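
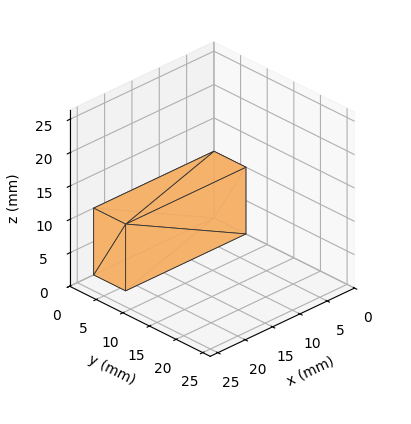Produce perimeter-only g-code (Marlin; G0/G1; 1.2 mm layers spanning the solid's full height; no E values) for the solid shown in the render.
Reading the render: the shape is a rectangular box, roughly 22 × 6 mm footprint and 10 mm tall (dimensions read to the nearest mm from the axis ticks). For the g-code, the solid's height is divided into equal slices at the stated Δz and each level perimeter traced with G1 moves after a G0 lift.

; perimeter-only toolpath
G21 ; units = mm
G90 ; absolute positioning
G28 ; home
; layer 1
G0 Z1.2
G0 X0.0 Y0.0
G1 X22.0 Y0.0
G1 X22.0 Y6.0
G1 X0.0 Y6.0
G1 X0.0 Y0.0
; layer 2
G0 Z2.5
G0 X0.0 Y0.0
G1 X22.0 Y0.0
G1 X22.0 Y6.0
G1 X0.0 Y6.0
G1 X0.0 Y0.0
; layer 3
G0 Z3.8
G0 X0.0 Y0.0
G1 X22.0 Y0.0
G1 X22.0 Y6.0
G1 X0.0 Y6.0
G1 X0.0 Y0.0
; layer 4
G0 Z5.0
G0 X0.0 Y0.0
G1 X22.0 Y0.0
G1 X22.0 Y6.0
G1 X0.0 Y6.0
G1 X0.0 Y0.0
; layer 5
G0 Z6.2
G0 X0.0 Y0.0
G1 X22.0 Y0.0
G1 X22.0 Y6.0
G1 X0.0 Y6.0
G1 X0.0 Y0.0
; layer 6
G0 Z7.5
G0 X0.0 Y0.0
G1 X22.0 Y0.0
G1 X22.0 Y6.0
G1 X0.0 Y6.0
G1 X0.0 Y0.0
; layer 7
G0 Z8.8
G0 X0.0 Y0.0
G1 X22.0 Y0.0
G1 X22.0 Y6.0
G1 X0.0 Y6.0
G1 X0.0 Y0.0
; layer 8
G0 Z10.0
G0 X0.0 Y0.0
G1 X22.0 Y0.0
G1 X22.0 Y6.0
G1 X0.0 Y6.0
G1 X0.0 Y0.0
M2 ; end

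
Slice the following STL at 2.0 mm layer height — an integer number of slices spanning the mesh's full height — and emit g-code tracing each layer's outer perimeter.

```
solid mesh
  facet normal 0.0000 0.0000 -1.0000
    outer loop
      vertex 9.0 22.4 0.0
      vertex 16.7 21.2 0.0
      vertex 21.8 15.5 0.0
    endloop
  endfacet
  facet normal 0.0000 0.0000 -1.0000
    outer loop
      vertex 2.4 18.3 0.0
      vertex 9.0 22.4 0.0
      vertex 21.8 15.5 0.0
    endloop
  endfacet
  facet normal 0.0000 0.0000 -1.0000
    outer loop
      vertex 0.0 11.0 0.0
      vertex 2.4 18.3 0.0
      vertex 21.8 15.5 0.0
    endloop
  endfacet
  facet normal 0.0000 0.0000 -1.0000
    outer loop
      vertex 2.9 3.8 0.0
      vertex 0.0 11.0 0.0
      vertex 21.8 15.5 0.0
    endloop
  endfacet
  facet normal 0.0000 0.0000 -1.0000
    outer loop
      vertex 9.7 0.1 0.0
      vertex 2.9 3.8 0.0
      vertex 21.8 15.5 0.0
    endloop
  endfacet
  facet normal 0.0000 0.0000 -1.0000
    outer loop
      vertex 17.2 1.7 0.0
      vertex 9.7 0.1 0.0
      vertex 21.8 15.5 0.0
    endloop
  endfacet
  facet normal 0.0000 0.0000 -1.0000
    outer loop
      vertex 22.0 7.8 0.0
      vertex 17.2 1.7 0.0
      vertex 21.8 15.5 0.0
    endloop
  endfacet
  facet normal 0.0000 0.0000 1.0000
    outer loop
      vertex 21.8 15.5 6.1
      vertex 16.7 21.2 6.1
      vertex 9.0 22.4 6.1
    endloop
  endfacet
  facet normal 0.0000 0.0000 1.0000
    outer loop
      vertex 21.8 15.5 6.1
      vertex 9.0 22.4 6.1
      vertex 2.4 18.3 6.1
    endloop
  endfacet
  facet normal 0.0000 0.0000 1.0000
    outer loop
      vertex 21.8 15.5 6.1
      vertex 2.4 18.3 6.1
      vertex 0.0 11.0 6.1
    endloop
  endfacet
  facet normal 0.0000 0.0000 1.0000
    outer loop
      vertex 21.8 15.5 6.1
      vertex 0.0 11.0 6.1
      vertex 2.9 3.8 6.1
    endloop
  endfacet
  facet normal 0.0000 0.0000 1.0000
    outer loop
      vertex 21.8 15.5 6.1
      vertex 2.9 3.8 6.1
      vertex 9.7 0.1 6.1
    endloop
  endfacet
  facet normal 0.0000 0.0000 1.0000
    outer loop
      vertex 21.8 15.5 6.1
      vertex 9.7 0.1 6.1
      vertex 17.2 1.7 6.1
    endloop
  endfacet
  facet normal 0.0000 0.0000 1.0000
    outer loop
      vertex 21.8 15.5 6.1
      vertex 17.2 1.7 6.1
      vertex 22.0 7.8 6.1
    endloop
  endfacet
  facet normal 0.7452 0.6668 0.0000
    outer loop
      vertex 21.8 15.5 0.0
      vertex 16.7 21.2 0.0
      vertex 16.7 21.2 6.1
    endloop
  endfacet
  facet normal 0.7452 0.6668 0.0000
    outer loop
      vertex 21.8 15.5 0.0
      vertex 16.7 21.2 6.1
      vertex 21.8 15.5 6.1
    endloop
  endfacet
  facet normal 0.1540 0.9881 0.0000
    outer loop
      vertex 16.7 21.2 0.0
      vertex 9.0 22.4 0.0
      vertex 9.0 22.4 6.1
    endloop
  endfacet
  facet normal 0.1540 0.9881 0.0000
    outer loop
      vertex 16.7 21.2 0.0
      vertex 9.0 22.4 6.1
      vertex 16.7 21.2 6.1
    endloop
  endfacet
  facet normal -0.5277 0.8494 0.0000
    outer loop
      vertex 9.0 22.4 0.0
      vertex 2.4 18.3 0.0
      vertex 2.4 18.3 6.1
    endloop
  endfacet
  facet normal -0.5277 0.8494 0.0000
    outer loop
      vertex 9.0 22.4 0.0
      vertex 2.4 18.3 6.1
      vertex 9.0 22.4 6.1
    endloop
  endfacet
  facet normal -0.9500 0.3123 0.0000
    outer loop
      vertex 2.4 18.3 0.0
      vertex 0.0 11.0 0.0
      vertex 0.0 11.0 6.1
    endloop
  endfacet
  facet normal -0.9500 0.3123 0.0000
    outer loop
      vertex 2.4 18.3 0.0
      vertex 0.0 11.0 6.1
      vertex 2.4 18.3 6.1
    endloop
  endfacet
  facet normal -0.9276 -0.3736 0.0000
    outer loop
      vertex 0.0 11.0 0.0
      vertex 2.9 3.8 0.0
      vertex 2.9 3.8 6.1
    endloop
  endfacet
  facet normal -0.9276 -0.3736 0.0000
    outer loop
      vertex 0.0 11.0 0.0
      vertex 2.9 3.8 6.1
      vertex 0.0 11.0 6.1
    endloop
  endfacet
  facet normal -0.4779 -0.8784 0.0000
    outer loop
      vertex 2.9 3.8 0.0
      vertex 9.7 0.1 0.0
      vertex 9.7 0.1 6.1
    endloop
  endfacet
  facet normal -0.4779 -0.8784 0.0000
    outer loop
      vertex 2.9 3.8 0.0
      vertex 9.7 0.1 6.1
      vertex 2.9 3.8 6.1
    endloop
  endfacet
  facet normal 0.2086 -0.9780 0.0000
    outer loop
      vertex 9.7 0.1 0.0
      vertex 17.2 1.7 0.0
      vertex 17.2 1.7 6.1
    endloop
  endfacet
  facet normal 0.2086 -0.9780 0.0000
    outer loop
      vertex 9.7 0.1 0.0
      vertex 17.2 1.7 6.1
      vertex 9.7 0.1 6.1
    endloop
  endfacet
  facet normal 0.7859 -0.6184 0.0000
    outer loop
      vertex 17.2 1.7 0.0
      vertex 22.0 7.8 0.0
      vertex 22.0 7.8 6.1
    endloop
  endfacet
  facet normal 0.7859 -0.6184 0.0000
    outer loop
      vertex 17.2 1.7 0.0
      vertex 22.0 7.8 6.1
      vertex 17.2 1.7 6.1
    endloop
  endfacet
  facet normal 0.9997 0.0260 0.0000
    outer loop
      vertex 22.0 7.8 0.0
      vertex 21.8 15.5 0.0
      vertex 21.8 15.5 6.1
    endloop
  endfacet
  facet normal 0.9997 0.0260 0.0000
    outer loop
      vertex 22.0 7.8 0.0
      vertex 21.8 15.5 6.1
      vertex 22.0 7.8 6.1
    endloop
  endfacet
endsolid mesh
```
; perimeter-only toolpath
G21 ; units = mm
G90 ; absolute positioning
G28 ; home
; layer 1
G0 Z2.0
G0 X21.8 Y15.5
G1 X16.7 Y21.2
G1 X9.0 Y22.4
G1 X2.4 Y18.3
G1 X0.0 Y11.0
G1 X2.9 Y3.8
G1 X9.7 Y0.1
G1 X17.2 Y1.7
G1 X22.0 Y7.8
G1 X21.8 Y15.5
; layer 2
G0 Z4.1
G0 X21.8 Y15.5
G1 X16.7 Y21.2
G1 X9.0 Y22.4
G1 X2.4 Y18.3
G1 X0.0 Y11.0
G1 X2.9 Y3.8
G1 X9.7 Y0.1
G1 X17.2 Y1.7
G1 X22.0 Y7.8
G1 X21.8 Y15.5
; layer 3
G0 Z6.1
G0 X21.8 Y15.5
G1 X16.7 Y21.2
G1 X9.0 Y22.4
G1 X2.4 Y18.3
G1 X0.0 Y11.0
G1 X2.9 Y3.8
G1 X9.7 Y0.1
G1 X17.2 Y1.7
G1 X22.0 Y7.8
G1 X21.8 Y15.5
M2 ; end

The solid is a regular 9-sided prism (a cylinder approximated with 9 flat sides), circumscribed radius ≈ 11.3 mm, height ≈ 6.1 mm. Slicing at Δz = 2.0 mm — 3 equal slices spanning the solid's height, so layer i sits at z = i·h/3 — gives 3 non-empty perimeters. Each is a 9-segment closed polygon; G0 lifts to the layer z and rapids to the start vertex, then G1 traces the edges.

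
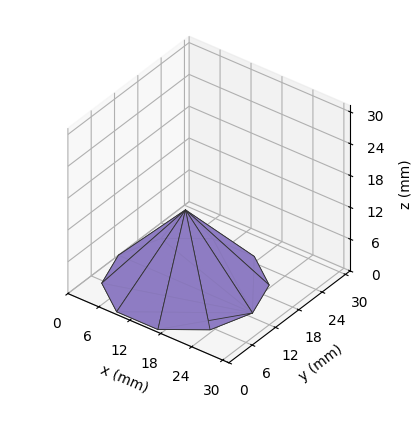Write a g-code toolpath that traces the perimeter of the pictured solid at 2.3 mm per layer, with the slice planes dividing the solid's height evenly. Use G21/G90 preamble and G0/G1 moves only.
Reading the render: the shape is a regular 10-sided pyramid, base circumscribed radius ≈ 13 mm, apex at z ≈ 14 mm (dimensions read to the nearest mm from the axis ticks). For the g-code, the solid's height is divided into equal slices at the stated Δz and each level perimeter traced with G1 moves after a G0 lift.

; perimeter-only toolpath
G21 ; units = mm
G90 ; absolute positioning
G28 ; home
; layer 1
G0 Z2.3
G0 X23.8 Y13.0
G1 X21.8 Y19.3
G1 X16.3 Y23.3
G1 X9.7 Y23.3
G1 X4.3 Y19.3
G1 X2.2 Y13.0
G1 X4.3 Y6.7
G1 X9.7 Y2.7
G1 X16.3 Y2.7
G1 X21.8 Y6.7
G1 X23.8 Y13.0
; layer 2
G0 Z4.7
G0 X21.7 Y13.0
G1 X20.0 Y18.1
G1 X15.7 Y21.3
G1 X10.3 Y21.3
G1 X6.0 Y18.1
G1 X4.3 Y13.0
G1 X6.0 Y7.9
G1 X10.3 Y4.7
G1 X15.7 Y4.7
G1 X20.0 Y7.9
G1 X21.7 Y13.0
; layer 3
G0 Z7.0
G0 X19.5 Y13.0
G1 X18.2 Y16.8
G1 X15.0 Y19.2
G1 X11.0 Y19.2
G1 X7.8 Y16.8
G1 X6.5 Y13.0
G1 X7.8 Y9.2
G1 X11.0 Y6.8
G1 X15.0 Y6.8
G1 X18.2 Y9.2
G1 X19.5 Y13.0
; layer 4
G0 Z9.3
G0 X17.3 Y13.0
G1 X16.5 Y15.5
G1 X14.3 Y17.1
G1 X11.7 Y17.1
G1 X9.5 Y15.5
G1 X8.7 Y13.0
G1 X9.5 Y10.5
G1 X11.7 Y8.9
G1 X14.3 Y8.9
G1 X16.5 Y10.5
G1 X17.3 Y13.0
; layer 5
G0 Z11.7
G0 X15.2 Y13.0
G1 X14.8 Y14.3
G1 X13.7 Y15.1
G1 X12.3 Y15.1
G1 X11.2 Y14.3
G1 X10.8 Y13.0
G1 X11.2 Y11.7
G1 X12.3 Y10.9
G1 X13.7 Y10.9
G1 X14.8 Y11.7
G1 X15.2 Y13.0
M2 ; end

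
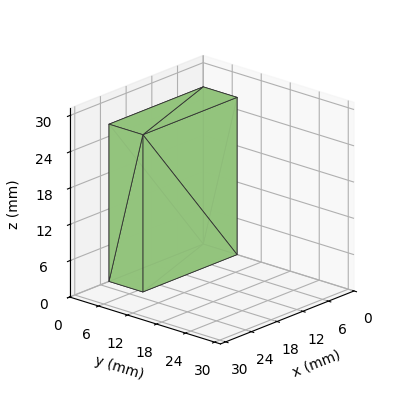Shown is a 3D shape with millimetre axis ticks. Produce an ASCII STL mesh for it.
Reading the render: the shape is a rectangular box, roughly 22 × 7 mm footprint and 26 mm tall (dimensions read to the nearest mm from the axis ticks). For the STL, each face is triangulated and given an outward normal.

solid part
  facet normal 0.0000 0.0000 -1.0000
    outer loop
      vertex 22.000 7.000 0.000
      vertex 22.000 0.000 0.000
      vertex 0.000 0.000 0.000
    endloop
  endfacet
  facet normal 0.0000 0.0000 -1.0000
    outer loop
      vertex 0.000 7.000 0.000
      vertex 22.000 7.000 0.000
      vertex 0.000 0.000 0.000
    endloop
  endfacet
  facet normal 0.0000 0.0000 1.0000
    outer loop
      vertex 0.000 0.000 26.000
      vertex 22.000 0.000 26.000
      vertex 22.000 7.000 26.000
    endloop
  endfacet
  facet normal 0.0000 0.0000 1.0000
    outer loop
      vertex 0.000 0.000 26.000
      vertex 22.000 7.000 26.000
      vertex 0.000 7.000 26.000
    endloop
  endfacet
  facet normal 0.0000 -1.0000 0.0000
    outer loop
      vertex 0.000 0.000 0.000
      vertex 22.000 0.000 0.000
      vertex 22.000 0.000 26.000
    endloop
  endfacet
  facet normal 0.0000 -1.0000 0.0000
    outer loop
      vertex 0.000 0.000 0.000
      vertex 22.000 0.000 26.000
      vertex 0.000 0.000 26.000
    endloop
  endfacet
  facet normal 0.0000 1.0000 0.0000
    outer loop
      vertex 22.000 7.000 26.000
      vertex 22.000 7.000 0.000
      vertex 0.000 7.000 0.000
    endloop
  endfacet
  facet normal 0.0000 1.0000 0.0000
    outer loop
      vertex 0.000 7.000 26.000
      vertex 22.000 7.000 26.000
      vertex 0.000 7.000 0.000
    endloop
  endfacet
  facet normal -1.0000 0.0000 0.0000
    outer loop
      vertex 0.000 7.000 26.000
      vertex 0.000 7.000 0.000
      vertex 0.000 0.000 0.000
    endloop
  endfacet
  facet normal -1.0000 0.0000 0.0000
    outer loop
      vertex 0.000 0.000 26.000
      vertex 0.000 7.000 26.000
      vertex 0.000 0.000 0.000
    endloop
  endfacet
  facet normal 1.0000 0.0000 0.0000
    outer loop
      vertex 22.000 0.000 0.000
      vertex 22.000 7.000 0.000
      vertex 22.000 7.000 26.000
    endloop
  endfacet
  facet normal 1.0000 0.0000 0.0000
    outer loop
      vertex 22.000 0.000 0.000
      vertex 22.000 7.000 26.000
      vertex 22.000 0.000 26.000
    endloop
  endfacet
endsolid part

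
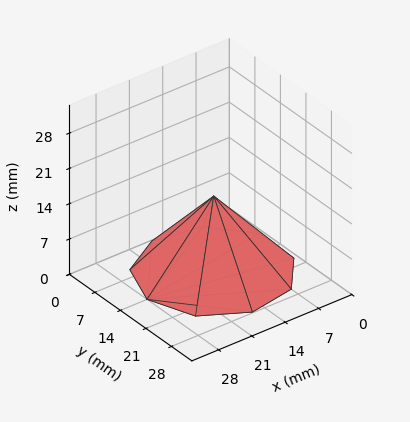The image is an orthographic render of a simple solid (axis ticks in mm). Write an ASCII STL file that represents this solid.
Reading the render: the shape is a regular 9-sided pyramid, base circumscribed radius ≈ 14 mm, apex at z ≈ 15 mm (dimensions read to the nearest mm from the axis ticks). For the STL, each face is triangulated and given an outward normal.

solid part
  facet normal 0.0000 0.0000 -1.0000
    outer loop
      vertex 16.431 27.787 0.000
      vertex 24.725 22.999 0.000
      vertex 28.000 14.000 0.000
    endloop
  endfacet
  facet normal 0.0000 0.0000 -1.0000
    outer loop
      vertex 7.000 26.124 0.000
      vertex 16.431 27.787 0.000
      vertex 28.000 14.000 0.000
    endloop
  endfacet
  facet normal 0.0000 0.0000 -1.0000
    outer loop
      vertex 0.844 18.788 0.000
      vertex 7.000 26.124 0.000
      vertex 28.000 14.000 0.000
    endloop
  endfacet
  facet normal 0.0000 0.0000 -1.0000
    outer loop
      vertex 0.844 9.212 0.000
      vertex 0.844 18.788 0.000
      vertex 28.000 14.000 0.000
    endloop
  endfacet
  facet normal 0.0000 0.0000 -1.0000
    outer loop
      vertex 7.000 1.876 0.000
      vertex 0.844 9.212 0.000
      vertex 28.000 14.000 0.000
    endloop
  endfacet
  facet normal 0.0000 0.0000 -1.0000
    outer loop
      vertex 16.431 0.213 0.000
      vertex 7.000 1.876 0.000
      vertex 28.000 14.000 0.000
    endloop
  endfacet
  facet normal 0.0000 0.0000 -1.0000
    outer loop
      vertex 24.725 5.001 0.000
      vertex 16.431 0.213 0.000
      vertex 28.000 14.000 0.000
    endloop
  endfacet
  facet normal 0.7065 0.2571 0.6594
    outer loop
      vertex 28.000 14.000 0.000
      vertex 24.725 22.999 0.000
      vertex 14.000 14.000 15.000
    endloop
  endfacet
  facet normal 0.3759 0.6511 0.6594
    outer loop
      vertex 24.725 22.999 0.000
      vertex 16.431 27.787 0.000
      vertex 14.000 14.000 15.000
    endloop
  endfacet
  facet normal -0.1306 0.7404 0.6594
    outer loop
      vertex 16.431 27.787 0.000
      vertex 7.000 26.124 0.000
      vertex 14.000 14.000 15.000
    endloop
  endfacet
  facet normal -0.5759 0.4833 0.6594
    outer loop
      vertex 7.000 26.124 0.000
      vertex 0.844 18.788 0.000
      vertex 14.000 14.000 15.000
    endloop
  endfacet
  facet normal -0.7518 0.0000 0.6594
    outer loop
      vertex 0.844 18.788 0.000
      vertex 0.844 9.212 0.000
      vertex 14.000 14.000 15.000
    endloop
  endfacet
  facet normal -0.5759 -0.4833 0.6594
    outer loop
      vertex 0.844 9.212 0.000
      vertex 7.000 1.876 0.000
      vertex 14.000 14.000 15.000
    endloop
  endfacet
  facet normal -0.1306 -0.7404 0.6594
    outer loop
      vertex 7.000 1.876 0.000
      vertex 16.431 0.213 0.000
      vertex 14.000 14.000 15.000
    endloop
  endfacet
  facet normal 0.3759 -0.6511 0.6594
    outer loop
      vertex 16.431 0.213 0.000
      vertex 24.725 5.001 0.000
      vertex 14.000 14.000 15.000
    endloop
  endfacet
  facet normal 0.7065 -0.2571 0.6594
    outer loop
      vertex 24.725 5.001 0.000
      vertex 28.000 14.000 0.000
      vertex 14.000 14.000 15.000
    endloop
  endfacet
endsolid part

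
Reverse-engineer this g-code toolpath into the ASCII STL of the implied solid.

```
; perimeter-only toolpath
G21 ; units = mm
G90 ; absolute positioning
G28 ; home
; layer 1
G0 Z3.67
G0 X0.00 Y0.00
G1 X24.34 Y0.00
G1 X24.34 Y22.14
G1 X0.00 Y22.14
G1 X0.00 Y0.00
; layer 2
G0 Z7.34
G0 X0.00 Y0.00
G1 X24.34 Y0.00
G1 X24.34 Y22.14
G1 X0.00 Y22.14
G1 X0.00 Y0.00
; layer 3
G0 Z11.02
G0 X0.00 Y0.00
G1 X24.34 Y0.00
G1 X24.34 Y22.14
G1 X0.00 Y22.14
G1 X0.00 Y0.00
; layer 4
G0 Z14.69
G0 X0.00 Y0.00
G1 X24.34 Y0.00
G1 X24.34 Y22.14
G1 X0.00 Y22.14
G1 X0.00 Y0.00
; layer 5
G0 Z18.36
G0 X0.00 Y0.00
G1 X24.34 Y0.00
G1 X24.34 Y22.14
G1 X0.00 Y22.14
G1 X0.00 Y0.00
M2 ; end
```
solid part
  facet normal 0.0000 0.0000 -1.0000
    outer loop
      vertex 24.34 22.14 0.00
      vertex 24.34 0.00 0.00
      vertex 0.00 0.00 0.00
    endloop
  endfacet
  facet normal 0.0000 0.0000 -1.0000
    outer loop
      vertex 0.00 22.14 0.00
      vertex 24.34 22.14 0.00
      vertex 0.00 0.00 0.00
    endloop
  endfacet
  facet normal 0.0000 0.0000 1.0000
    outer loop
      vertex 0.00 0.00 18.36
      vertex 24.34 0.00 18.36
      vertex 24.34 22.14 18.36
    endloop
  endfacet
  facet normal 0.0000 0.0000 1.0000
    outer loop
      vertex 0.00 0.00 18.36
      vertex 24.34 22.14 18.36
      vertex 0.00 22.14 18.36
    endloop
  endfacet
  facet normal 0.0000 -1.0000 0.0000
    outer loop
      vertex 0.00 0.00 0.00
      vertex 24.34 0.00 0.00
      vertex 24.34 0.00 18.36
    endloop
  endfacet
  facet normal 0.0000 -1.0000 0.0000
    outer loop
      vertex 0.00 0.00 0.00
      vertex 24.34 0.00 18.36
      vertex 0.00 0.00 18.36
    endloop
  endfacet
  facet normal 0.0000 1.0000 0.0000
    outer loop
      vertex 24.34 22.14 18.36
      vertex 24.34 22.14 0.00
      vertex 0.00 22.14 0.00
    endloop
  endfacet
  facet normal 0.0000 1.0000 0.0000
    outer loop
      vertex 0.00 22.14 18.36
      vertex 24.34 22.14 18.36
      vertex 0.00 22.14 0.00
    endloop
  endfacet
  facet normal -1.0000 0.0000 0.0000
    outer loop
      vertex 0.00 22.14 18.36
      vertex 0.00 22.14 0.00
      vertex 0.00 0.00 0.00
    endloop
  endfacet
  facet normal -1.0000 0.0000 0.0000
    outer loop
      vertex 0.00 0.00 18.36
      vertex 0.00 22.14 18.36
      vertex 0.00 0.00 0.00
    endloop
  endfacet
  facet normal 1.0000 0.0000 0.0000
    outer loop
      vertex 24.34 0.00 0.00
      vertex 24.34 22.14 0.00
      vertex 24.34 22.14 18.36
    endloop
  endfacet
  facet normal 1.0000 0.0000 0.0000
    outer loop
      vertex 24.34 0.00 0.00
      vertex 24.34 22.14 18.36
      vertex 24.34 0.00 18.36
    endloop
  endfacet
endsolid part

The G0 Z moves step by Δz≈3.67 mm. Every layer's G1 loop is the same polygon, so the solid is a straight extrusion of it from z=0 to z≈18.4. Closing with flat bottom and top caps and triangulating gives 12 facets — a rectangular box, roughly 24.3 × 22.1 mm footprint and 18.4 mm tall.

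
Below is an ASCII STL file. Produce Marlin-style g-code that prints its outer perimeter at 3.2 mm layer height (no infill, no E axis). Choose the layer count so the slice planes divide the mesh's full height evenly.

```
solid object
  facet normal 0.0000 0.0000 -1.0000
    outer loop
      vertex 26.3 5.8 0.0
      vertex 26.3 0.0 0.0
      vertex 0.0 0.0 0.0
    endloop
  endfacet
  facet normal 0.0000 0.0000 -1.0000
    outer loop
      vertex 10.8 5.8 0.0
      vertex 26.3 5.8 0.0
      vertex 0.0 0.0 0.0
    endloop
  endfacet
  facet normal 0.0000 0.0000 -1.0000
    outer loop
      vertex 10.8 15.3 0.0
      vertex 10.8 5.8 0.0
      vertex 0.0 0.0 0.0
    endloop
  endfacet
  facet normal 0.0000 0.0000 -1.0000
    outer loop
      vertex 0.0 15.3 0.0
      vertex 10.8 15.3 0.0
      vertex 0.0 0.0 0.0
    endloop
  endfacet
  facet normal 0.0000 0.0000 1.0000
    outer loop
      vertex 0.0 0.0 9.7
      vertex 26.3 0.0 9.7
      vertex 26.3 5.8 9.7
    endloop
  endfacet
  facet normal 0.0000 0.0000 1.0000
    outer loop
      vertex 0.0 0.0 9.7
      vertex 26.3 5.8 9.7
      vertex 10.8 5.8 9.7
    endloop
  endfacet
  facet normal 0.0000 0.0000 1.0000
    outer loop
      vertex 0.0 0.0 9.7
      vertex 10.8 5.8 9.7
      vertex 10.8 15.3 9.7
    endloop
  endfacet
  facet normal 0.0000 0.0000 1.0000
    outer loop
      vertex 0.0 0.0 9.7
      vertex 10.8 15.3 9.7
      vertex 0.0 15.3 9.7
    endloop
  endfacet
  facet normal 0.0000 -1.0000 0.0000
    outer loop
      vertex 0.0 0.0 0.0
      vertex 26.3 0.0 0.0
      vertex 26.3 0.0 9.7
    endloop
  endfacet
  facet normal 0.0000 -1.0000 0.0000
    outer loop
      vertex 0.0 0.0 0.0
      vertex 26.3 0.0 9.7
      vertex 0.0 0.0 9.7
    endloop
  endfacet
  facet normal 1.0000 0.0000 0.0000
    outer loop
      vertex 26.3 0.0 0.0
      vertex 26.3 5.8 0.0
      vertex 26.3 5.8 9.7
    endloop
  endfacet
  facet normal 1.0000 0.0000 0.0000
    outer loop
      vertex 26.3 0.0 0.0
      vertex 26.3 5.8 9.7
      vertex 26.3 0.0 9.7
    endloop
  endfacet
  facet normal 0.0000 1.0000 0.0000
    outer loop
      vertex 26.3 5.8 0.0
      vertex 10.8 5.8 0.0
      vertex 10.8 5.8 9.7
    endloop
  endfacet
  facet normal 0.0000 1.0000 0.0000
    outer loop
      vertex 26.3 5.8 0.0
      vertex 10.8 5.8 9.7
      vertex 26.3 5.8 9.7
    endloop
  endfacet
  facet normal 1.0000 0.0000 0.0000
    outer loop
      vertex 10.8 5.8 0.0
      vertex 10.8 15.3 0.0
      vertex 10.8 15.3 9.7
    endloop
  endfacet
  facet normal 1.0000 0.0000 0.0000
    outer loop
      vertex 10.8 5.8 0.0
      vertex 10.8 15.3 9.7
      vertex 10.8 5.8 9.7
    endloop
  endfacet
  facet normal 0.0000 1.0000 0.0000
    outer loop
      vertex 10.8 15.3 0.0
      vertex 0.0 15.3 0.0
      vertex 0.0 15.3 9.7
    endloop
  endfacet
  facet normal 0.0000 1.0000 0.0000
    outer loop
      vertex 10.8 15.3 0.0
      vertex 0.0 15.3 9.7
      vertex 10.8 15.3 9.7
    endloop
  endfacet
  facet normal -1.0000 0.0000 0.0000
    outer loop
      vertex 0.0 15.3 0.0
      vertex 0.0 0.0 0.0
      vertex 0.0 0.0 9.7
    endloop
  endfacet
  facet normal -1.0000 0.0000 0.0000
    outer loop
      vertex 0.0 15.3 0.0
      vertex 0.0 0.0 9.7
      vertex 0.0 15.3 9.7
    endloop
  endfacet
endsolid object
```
; perimeter-only toolpath
G21 ; units = mm
G90 ; absolute positioning
G28 ; home
; layer 1
G0 Z3.2
G0 X0.0 Y0.0
G1 X26.3 Y0.0
G1 X26.3 Y5.8
G1 X10.8 Y5.8
G1 X10.8 Y15.3
G1 X0.0 Y15.3
G1 X0.0 Y0.0
; layer 2
G0 Z6.5
G0 X0.0 Y0.0
G1 X26.3 Y0.0
G1 X26.3 Y5.8
G1 X10.8 Y5.8
G1 X10.8 Y15.3
G1 X0.0 Y15.3
G1 X0.0 Y0.0
; layer 3
G0 Z9.7
G0 X0.0 Y0.0
G1 X26.3 Y0.0
G1 X26.3 Y5.8
G1 X10.8 Y5.8
G1 X10.8 Y15.3
G1 X0.0 Y15.3
G1 X0.0 Y0.0
M2 ; end

The solid is an L-shaped prism: outer 26.3 × 15.3 mm, arm thicknesses ≈ 5.8 mm (horizontal) and 10.8 mm (vertical), extruded 9.7 mm in z. Slicing at Δz = 3.2 mm — 3 equal slices spanning the solid's height, so layer i sits at z = i·h/3 — gives 3 non-empty perimeters. Each is a 6-segment closed polygon; G0 lifts to the layer z and rapids to the start vertex, then G1 traces the edges.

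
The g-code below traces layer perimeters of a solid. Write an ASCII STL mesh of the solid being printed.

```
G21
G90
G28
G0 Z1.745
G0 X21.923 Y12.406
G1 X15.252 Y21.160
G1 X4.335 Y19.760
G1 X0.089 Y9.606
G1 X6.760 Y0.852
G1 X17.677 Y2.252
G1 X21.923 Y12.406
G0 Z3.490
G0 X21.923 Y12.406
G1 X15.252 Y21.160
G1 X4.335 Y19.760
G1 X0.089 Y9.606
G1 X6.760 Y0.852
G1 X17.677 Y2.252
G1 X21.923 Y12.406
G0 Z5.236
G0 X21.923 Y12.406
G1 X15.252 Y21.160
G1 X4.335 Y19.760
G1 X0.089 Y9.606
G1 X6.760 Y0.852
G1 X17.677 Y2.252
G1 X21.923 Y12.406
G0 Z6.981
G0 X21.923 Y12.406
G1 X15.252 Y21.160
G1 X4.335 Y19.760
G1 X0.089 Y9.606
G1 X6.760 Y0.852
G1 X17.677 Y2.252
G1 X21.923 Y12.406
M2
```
solid part
  facet normal 0.0000 0.0000 -1.0000
    outer loop
      vertex 4.335 19.760 0.000
      vertex 15.252 21.160 0.000
      vertex 21.923 12.406 0.000
    endloop
  endfacet
  facet normal 0.0000 0.0000 -1.0000
    outer loop
      vertex 0.089 9.606 0.000
      vertex 4.335 19.760 0.000
      vertex 21.923 12.406 0.000
    endloop
  endfacet
  facet normal 0.0000 0.0000 -1.0000
    outer loop
      vertex 6.760 0.852 0.000
      vertex 0.089 9.606 0.000
      vertex 21.923 12.406 0.000
    endloop
  endfacet
  facet normal 0.0000 0.0000 -1.0000
    outer loop
      vertex 17.677 2.252 0.000
      vertex 6.760 0.852 0.000
      vertex 21.923 12.406 0.000
    endloop
  endfacet
  facet normal 0.0000 0.0000 1.0000
    outer loop
      vertex 21.923 12.406 6.981
      vertex 15.252 21.160 6.981
      vertex 4.335 19.760 6.981
    endloop
  endfacet
  facet normal 0.0000 0.0000 1.0000
    outer loop
      vertex 21.923 12.406 6.981
      vertex 4.335 19.760 6.981
      vertex 0.089 9.606 6.981
    endloop
  endfacet
  facet normal 0.0000 0.0000 1.0000
    outer loop
      vertex 21.923 12.406 6.981
      vertex 0.089 9.606 6.981
      vertex 6.760 0.852 6.981
    endloop
  endfacet
  facet normal 0.0000 0.0000 1.0000
    outer loop
      vertex 21.923 12.406 6.981
      vertex 6.760 0.852 6.981
      vertex 17.677 2.252 6.981
    endloop
  endfacet
  facet normal 0.7954 0.6061 0.0000
    outer loop
      vertex 21.923 12.406 0.000
      vertex 15.252 21.160 0.000
      vertex 15.252 21.160 6.981
    endloop
  endfacet
  facet normal 0.7954 0.6061 0.0000
    outer loop
      vertex 21.923 12.406 0.000
      vertex 15.252 21.160 6.981
      vertex 21.923 12.406 6.981
    endloop
  endfacet
  facet normal -0.1272 0.9919 0.0000
    outer loop
      vertex 15.252 21.160 0.000
      vertex 4.335 19.760 0.000
      vertex 4.335 19.760 6.981
    endloop
  endfacet
  facet normal -0.1272 0.9919 0.0000
    outer loop
      vertex 15.252 21.160 0.000
      vertex 4.335 19.760 6.981
      vertex 15.252 21.160 6.981
    endloop
  endfacet
  facet normal -0.9226 0.3858 0.0000
    outer loop
      vertex 4.335 19.760 0.000
      vertex 0.089 9.606 0.000
      vertex 0.089 9.606 6.981
    endloop
  endfacet
  facet normal -0.9226 0.3858 0.0000
    outer loop
      vertex 4.335 19.760 0.000
      vertex 0.089 9.606 6.981
      vertex 4.335 19.760 6.981
    endloop
  endfacet
  facet normal -0.7954 -0.6061 0.0000
    outer loop
      vertex 0.089 9.606 0.000
      vertex 6.760 0.852 0.000
      vertex 6.760 0.852 6.981
    endloop
  endfacet
  facet normal -0.7954 -0.6061 0.0000
    outer loop
      vertex 0.089 9.606 0.000
      vertex 6.760 0.852 6.981
      vertex 0.089 9.606 6.981
    endloop
  endfacet
  facet normal 0.1272 -0.9919 0.0000
    outer loop
      vertex 6.760 0.852 0.000
      vertex 17.677 2.252 0.000
      vertex 17.677 2.252 6.981
    endloop
  endfacet
  facet normal 0.1272 -0.9919 0.0000
    outer loop
      vertex 6.760 0.852 0.000
      vertex 17.677 2.252 6.981
      vertex 6.760 0.852 6.981
    endloop
  endfacet
  facet normal 0.9226 -0.3858 0.0000
    outer loop
      vertex 17.677 2.252 0.000
      vertex 21.923 12.406 0.000
      vertex 21.923 12.406 6.981
    endloop
  endfacet
  facet normal 0.9226 -0.3858 0.0000
    outer loop
      vertex 17.677 2.252 0.000
      vertex 21.923 12.406 6.981
      vertex 17.677 2.252 6.981
    endloop
  endfacet
endsolid part

The G0 Z moves step by Δz≈1.745 mm. Every layer's G1 loop is the same polygon, so the solid is a straight extrusion of it from z=0 to z≈6.98. Closing with flat bottom and top caps and triangulating gives 20 facets — a regular 6-sided prism (a cylinder approximated with 6 flat sides), circumscribed radius ≈ 11 mm, height ≈ 6.98 mm.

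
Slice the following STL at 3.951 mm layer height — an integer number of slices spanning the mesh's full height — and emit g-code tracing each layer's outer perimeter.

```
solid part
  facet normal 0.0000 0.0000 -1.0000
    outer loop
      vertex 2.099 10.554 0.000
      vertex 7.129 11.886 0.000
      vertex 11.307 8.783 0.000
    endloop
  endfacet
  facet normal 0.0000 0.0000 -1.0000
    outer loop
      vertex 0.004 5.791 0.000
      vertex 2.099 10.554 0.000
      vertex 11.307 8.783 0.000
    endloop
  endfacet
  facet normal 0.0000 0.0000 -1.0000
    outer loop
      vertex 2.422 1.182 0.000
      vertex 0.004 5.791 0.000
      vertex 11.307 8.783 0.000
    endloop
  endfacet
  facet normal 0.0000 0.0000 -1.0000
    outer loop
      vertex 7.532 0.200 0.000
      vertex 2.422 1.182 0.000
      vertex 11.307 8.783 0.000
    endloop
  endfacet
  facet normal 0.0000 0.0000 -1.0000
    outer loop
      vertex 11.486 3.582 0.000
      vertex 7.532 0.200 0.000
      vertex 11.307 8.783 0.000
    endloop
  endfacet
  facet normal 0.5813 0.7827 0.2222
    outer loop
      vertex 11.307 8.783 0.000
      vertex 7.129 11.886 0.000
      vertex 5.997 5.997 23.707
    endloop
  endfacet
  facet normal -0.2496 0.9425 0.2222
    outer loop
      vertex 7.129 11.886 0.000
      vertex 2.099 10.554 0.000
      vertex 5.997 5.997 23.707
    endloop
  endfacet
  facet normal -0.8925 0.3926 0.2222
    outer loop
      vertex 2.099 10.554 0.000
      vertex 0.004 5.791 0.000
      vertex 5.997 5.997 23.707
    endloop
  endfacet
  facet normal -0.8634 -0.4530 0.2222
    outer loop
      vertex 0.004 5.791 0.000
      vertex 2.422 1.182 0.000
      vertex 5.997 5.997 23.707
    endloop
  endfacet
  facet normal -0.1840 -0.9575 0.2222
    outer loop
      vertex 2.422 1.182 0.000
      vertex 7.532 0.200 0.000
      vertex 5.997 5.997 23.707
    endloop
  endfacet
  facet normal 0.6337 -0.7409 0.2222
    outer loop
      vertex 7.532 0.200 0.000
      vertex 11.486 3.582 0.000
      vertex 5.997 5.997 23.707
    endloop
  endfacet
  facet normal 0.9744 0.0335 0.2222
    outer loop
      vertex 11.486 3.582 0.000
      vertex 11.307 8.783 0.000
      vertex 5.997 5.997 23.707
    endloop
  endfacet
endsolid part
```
; perimeter-only toolpath
G21 ; units = mm
G90 ; absolute positioning
G28 ; home
; layer 1
G0 Z3.951
G0 X10.422 Y8.319
G1 X6.940 Y10.905
G1 X2.749 Y9.795
G1 X1.003 Y5.825
G1 X3.018 Y1.985
G1 X7.276 Y1.166
G1 X10.571 Y3.984
G1 X10.422 Y8.319
; layer 2
G0 Z7.902
G0 X9.537 Y7.854
G1 X6.752 Y9.923
G1 X3.398 Y9.035
G1 X2.002 Y5.860
G1 X3.614 Y2.787
G1 X7.020 Y2.132
G1 X9.656 Y4.387
G1 X9.537 Y7.854
; layer 3
G0 Z11.854
G0 X8.652 Y7.390
G1 X6.563 Y8.941
G1 X4.048 Y8.276
G1 X3.000 Y5.894
G1 X4.210 Y3.590
G1 X6.764 Y3.099
G1 X8.742 Y4.790
G1 X8.652 Y7.390
; layer 4
G0 Z15.805
G0 X7.767 Y6.926
G1 X6.374 Y7.960
G1 X4.698 Y7.516
G1 X3.999 Y5.928
G1 X4.805 Y4.392
G1 X6.509 Y4.065
G1 X7.827 Y5.192
G1 X7.767 Y6.926
; layer 5
G0 Z19.756
G0 X6.882 Y6.461
G1 X6.186 Y6.979
G1 X5.347 Y6.756
G1 X4.998 Y5.963
G1 X5.401 Y5.195
G1 X6.253 Y5.031
G1 X6.912 Y5.595
G1 X6.882 Y6.461
M2 ; end

The solid is a regular 7-sided pyramid, base circumscribed radius ≈ 6 mm, apex at z ≈ 23.7 mm. Slicing at Δz = 3.951 mm — 6 equal slices spanning the solid's height, so layer i sits at z = i·h/6 — gives 5 non-empty perimeters. Each is a 7-segment closed polygon; G0 lifts to the layer z and rapids to the start vertex, then G1 traces the edges. The cross-section shrinks linearly with z (the slice at the apex is degenerate and omitted).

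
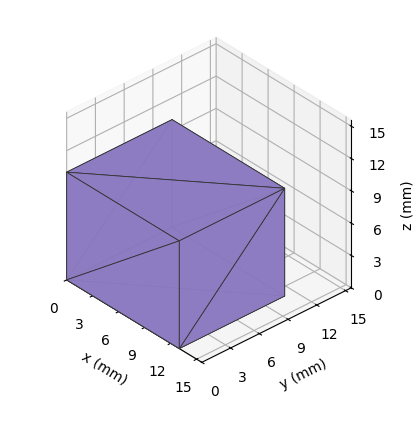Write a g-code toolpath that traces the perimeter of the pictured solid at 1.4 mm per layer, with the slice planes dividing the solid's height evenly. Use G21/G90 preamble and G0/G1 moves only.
Reading the render: the shape is a rectangular box, roughly 13 × 11 mm footprint and 10 mm tall (dimensions read to the nearest mm from the axis ticks). For the g-code, the solid's height is divided into equal slices at the stated Δz and each level perimeter traced with G1 moves after a G0 lift.

; perimeter-only toolpath
G21 ; units = mm
G90 ; absolute positioning
G28 ; home
; layer 1
G0 Z1.4
G0 X0.0 Y0.0
G1 X13.0 Y0.0
G1 X13.0 Y11.0
G1 X0.0 Y11.0
G1 X0.0 Y0.0
; layer 2
G0 Z2.9
G0 X0.0 Y0.0
G1 X13.0 Y0.0
G1 X13.0 Y11.0
G1 X0.0 Y11.0
G1 X0.0 Y0.0
; layer 3
G0 Z4.3
G0 X0.0 Y0.0
G1 X13.0 Y0.0
G1 X13.0 Y11.0
G1 X0.0 Y11.0
G1 X0.0 Y0.0
; layer 4
G0 Z5.7
G0 X0.0 Y0.0
G1 X13.0 Y0.0
G1 X13.0 Y11.0
G1 X0.0 Y11.0
G1 X0.0 Y0.0
; layer 5
G0 Z7.1
G0 X0.0 Y0.0
G1 X13.0 Y0.0
G1 X13.0 Y11.0
G1 X0.0 Y11.0
G1 X0.0 Y0.0
; layer 6
G0 Z8.6
G0 X0.0 Y0.0
G1 X13.0 Y0.0
G1 X13.0 Y11.0
G1 X0.0 Y11.0
G1 X0.0 Y0.0
; layer 7
G0 Z10.0
G0 X0.0 Y0.0
G1 X13.0 Y0.0
G1 X13.0 Y11.0
G1 X0.0 Y11.0
G1 X0.0 Y0.0
M2 ; end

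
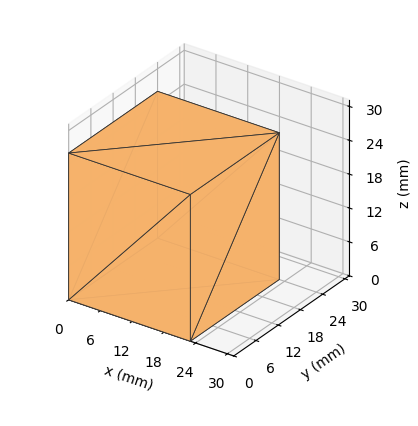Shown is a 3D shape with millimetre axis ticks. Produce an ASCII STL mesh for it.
Reading the render: the shape is a rectangular box, roughly 23 × 24 mm footprint and 26 mm tall (dimensions read to the nearest mm from the axis ticks). For the STL, each face is triangulated and given an outward normal.

solid part
  facet normal 0.0000 0.0000 -1.0000
    outer loop
      vertex 23.000 24.000 0.000
      vertex 23.000 0.000 0.000
      vertex 0.000 0.000 0.000
    endloop
  endfacet
  facet normal 0.0000 0.0000 -1.0000
    outer loop
      vertex 0.000 24.000 0.000
      vertex 23.000 24.000 0.000
      vertex 0.000 0.000 0.000
    endloop
  endfacet
  facet normal 0.0000 0.0000 1.0000
    outer loop
      vertex 0.000 0.000 26.000
      vertex 23.000 0.000 26.000
      vertex 23.000 24.000 26.000
    endloop
  endfacet
  facet normal 0.0000 0.0000 1.0000
    outer loop
      vertex 0.000 0.000 26.000
      vertex 23.000 24.000 26.000
      vertex 0.000 24.000 26.000
    endloop
  endfacet
  facet normal 0.0000 -1.0000 0.0000
    outer loop
      vertex 0.000 0.000 0.000
      vertex 23.000 0.000 0.000
      vertex 23.000 0.000 26.000
    endloop
  endfacet
  facet normal 0.0000 -1.0000 0.0000
    outer loop
      vertex 0.000 0.000 0.000
      vertex 23.000 0.000 26.000
      vertex 0.000 0.000 26.000
    endloop
  endfacet
  facet normal 0.0000 1.0000 0.0000
    outer loop
      vertex 23.000 24.000 26.000
      vertex 23.000 24.000 0.000
      vertex 0.000 24.000 0.000
    endloop
  endfacet
  facet normal 0.0000 1.0000 0.0000
    outer loop
      vertex 0.000 24.000 26.000
      vertex 23.000 24.000 26.000
      vertex 0.000 24.000 0.000
    endloop
  endfacet
  facet normal -1.0000 0.0000 0.0000
    outer loop
      vertex 0.000 24.000 26.000
      vertex 0.000 24.000 0.000
      vertex 0.000 0.000 0.000
    endloop
  endfacet
  facet normal -1.0000 0.0000 0.0000
    outer loop
      vertex 0.000 0.000 26.000
      vertex 0.000 24.000 26.000
      vertex 0.000 0.000 0.000
    endloop
  endfacet
  facet normal 1.0000 0.0000 0.0000
    outer loop
      vertex 23.000 0.000 0.000
      vertex 23.000 24.000 0.000
      vertex 23.000 24.000 26.000
    endloop
  endfacet
  facet normal 1.0000 0.0000 0.0000
    outer loop
      vertex 23.000 0.000 0.000
      vertex 23.000 24.000 26.000
      vertex 23.000 0.000 26.000
    endloop
  endfacet
endsolid part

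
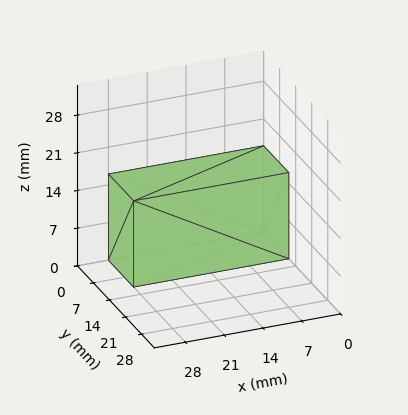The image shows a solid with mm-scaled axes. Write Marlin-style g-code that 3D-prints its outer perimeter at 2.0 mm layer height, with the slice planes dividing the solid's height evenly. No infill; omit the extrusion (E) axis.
Reading the render: the shape is a rectangular box, roughly 28 × 11 mm footprint and 16 mm tall (dimensions read to the nearest mm from the axis ticks). For the g-code, the solid's height is divided into equal slices at the stated Δz and each level perimeter traced with G1 moves after a G0 lift.

; perimeter-only toolpath
G21 ; units = mm
G90 ; absolute positioning
G28 ; home
; layer 1
G0 Z2.0
G0 X0.0 Y0.0
G1 X28.0 Y0.0
G1 X28.0 Y11.0
G1 X0.0 Y11.0
G1 X0.0 Y0.0
; layer 2
G0 Z4.0
G0 X0.0 Y0.0
G1 X28.0 Y0.0
G1 X28.0 Y11.0
G1 X0.0 Y11.0
G1 X0.0 Y0.0
; layer 3
G0 Z6.0
G0 X0.0 Y0.0
G1 X28.0 Y0.0
G1 X28.0 Y11.0
G1 X0.0 Y11.0
G1 X0.0 Y0.0
; layer 4
G0 Z8.0
G0 X0.0 Y0.0
G1 X28.0 Y0.0
G1 X28.0 Y11.0
G1 X0.0 Y11.0
G1 X0.0 Y0.0
; layer 5
G0 Z10.0
G0 X0.0 Y0.0
G1 X28.0 Y0.0
G1 X28.0 Y11.0
G1 X0.0 Y11.0
G1 X0.0 Y0.0
; layer 6
G0 Z12.0
G0 X0.0 Y0.0
G1 X28.0 Y0.0
G1 X28.0 Y11.0
G1 X0.0 Y11.0
G1 X0.0 Y0.0
; layer 7
G0 Z14.0
G0 X0.0 Y0.0
G1 X28.0 Y0.0
G1 X28.0 Y11.0
G1 X0.0 Y11.0
G1 X0.0 Y0.0
; layer 8
G0 Z16.0
G0 X0.0 Y0.0
G1 X28.0 Y0.0
G1 X28.0 Y11.0
G1 X0.0 Y11.0
G1 X0.0 Y0.0
M2 ; end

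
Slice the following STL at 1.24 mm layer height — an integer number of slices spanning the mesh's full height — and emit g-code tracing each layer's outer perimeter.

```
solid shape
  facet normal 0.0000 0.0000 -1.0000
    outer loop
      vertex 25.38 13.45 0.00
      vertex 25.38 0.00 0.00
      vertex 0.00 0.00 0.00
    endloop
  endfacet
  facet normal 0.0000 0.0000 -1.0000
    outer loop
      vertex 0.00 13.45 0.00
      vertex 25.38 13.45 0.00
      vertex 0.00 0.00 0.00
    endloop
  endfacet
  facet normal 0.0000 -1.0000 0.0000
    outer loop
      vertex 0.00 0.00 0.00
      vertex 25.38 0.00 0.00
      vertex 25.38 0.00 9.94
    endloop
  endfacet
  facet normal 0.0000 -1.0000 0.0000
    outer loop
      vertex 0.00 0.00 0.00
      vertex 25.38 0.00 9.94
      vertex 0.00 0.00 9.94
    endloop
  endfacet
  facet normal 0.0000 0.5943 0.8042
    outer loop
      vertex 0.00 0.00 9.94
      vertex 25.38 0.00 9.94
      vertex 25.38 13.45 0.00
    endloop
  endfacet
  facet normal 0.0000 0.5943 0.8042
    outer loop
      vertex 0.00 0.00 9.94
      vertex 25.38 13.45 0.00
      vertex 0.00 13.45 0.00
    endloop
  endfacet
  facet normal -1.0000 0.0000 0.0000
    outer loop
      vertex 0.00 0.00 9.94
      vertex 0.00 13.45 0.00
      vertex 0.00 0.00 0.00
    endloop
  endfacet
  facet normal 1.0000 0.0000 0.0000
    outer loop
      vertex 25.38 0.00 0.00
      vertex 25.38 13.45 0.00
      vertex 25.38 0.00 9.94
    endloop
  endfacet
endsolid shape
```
; perimeter-only toolpath
G21 ; units = mm
G90 ; absolute positioning
G28 ; home
; layer 1
G0 Z1.24
G0 X0.00 Y0.00
G1 X25.38 Y0.00
G1 X25.38 Y11.77
G1 X0.00 Y11.77
G1 X0.00 Y0.00
; layer 2
G0 Z2.48
G0 X0.00 Y0.00
G1 X25.38 Y0.00
G1 X25.38 Y10.09
G1 X0.00 Y10.09
G1 X0.00 Y0.00
; layer 3
G0 Z3.73
G0 X0.00 Y0.00
G1 X25.38 Y0.00
G1 X25.38 Y8.41
G1 X0.00 Y8.41
G1 X0.00 Y0.00
; layer 4
G0 Z4.97
G0 X0.00 Y0.00
G1 X25.38 Y0.00
G1 X25.38 Y6.72
G1 X0.00 Y6.72
G1 X0.00 Y0.00
; layer 5
G0 Z6.21
G0 X0.00 Y0.00
G1 X25.38 Y0.00
G1 X25.38 Y5.04
G1 X0.00 Y5.04
G1 X0.00 Y0.00
; layer 6
G0 Z7.46
G0 X0.00 Y0.00
G1 X25.38 Y0.00
G1 X25.38 Y3.36
G1 X0.00 Y3.36
G1 X0.00 Y0.00
; layer 7
G0 Z8.70
G0 X0.00 Y0.00
G1 X25.38 Y0.00
G1 X25.38 Y1.68
G1 X0.00 Y1.68
G1 X0.00 Y0.00
M2 ; end

The solid is a wedge (ramp): 25.4 × 13.4 mm base, rising to 9.94 mm along the y=0 edge and sloping linearly to z=0 at y=13.4. Slicing at Δz = 1.24 mm — 8 equal slices spanning the solid's height, so layer i sits at z = i·h/8 — gives 7 non-empty perimeters. Each is a 4-segment closed polygon; G0 lifts to the layer z and rapids to the start vertex, then G1 traces the edges. The cross-section shrinks linearly with z (the slice at the apex is degenerate and omitted).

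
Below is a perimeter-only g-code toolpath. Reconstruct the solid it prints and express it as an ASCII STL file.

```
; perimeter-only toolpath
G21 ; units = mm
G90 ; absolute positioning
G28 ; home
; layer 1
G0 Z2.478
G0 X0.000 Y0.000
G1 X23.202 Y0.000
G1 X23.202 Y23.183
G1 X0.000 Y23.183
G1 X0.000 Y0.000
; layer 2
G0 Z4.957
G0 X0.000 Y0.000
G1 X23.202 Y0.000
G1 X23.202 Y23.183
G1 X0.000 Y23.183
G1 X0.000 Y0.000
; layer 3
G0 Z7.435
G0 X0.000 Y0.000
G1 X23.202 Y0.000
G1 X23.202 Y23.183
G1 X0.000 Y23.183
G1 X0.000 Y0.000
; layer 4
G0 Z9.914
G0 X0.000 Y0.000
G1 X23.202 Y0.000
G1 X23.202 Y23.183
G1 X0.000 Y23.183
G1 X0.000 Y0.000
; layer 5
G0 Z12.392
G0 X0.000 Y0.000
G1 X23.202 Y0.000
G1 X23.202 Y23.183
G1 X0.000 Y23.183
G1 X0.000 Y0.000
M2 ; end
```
solid part
  facet normal 0.0000 0.0000 -1.0000
    outer loop
      vertex 23.202 23.183 0.000
      vertex 23.202 0.000 0.000
      vertex 0.000 0.000 0.000
    endloop
  endfacet
  facet normal 0.0000 0.0000 -1.0000
    outer loop
      vertex 0.000 23.183 0.000
      vertex 23.202 23.183 0.000
      vertex 0.000 0.000 0.000
    endloop
  endfacet
  facet normal 0.0000 0.0000 1.0000
    outer loop
      vertex 0.000 0.000 12.392
      vertex 23.202 0.000 12.392
      vertex 23.202 23.183 12.392
    endloop
  endfacet
  facet normal 0.0000 0.0000 1.0000
    outer loop
      vertex 0.000 0.000 12.392
      vertex 23.202 23.183 12.392
      vertex 0.000 23.183 12.392
    endloop
  endfacet
  facet normal 0.0000 -1.0000 0.0000
    outer loop
      vertex 0.000 0.000 0.000
      vertex 23.202 0.000 0.000
      vertex 23.202 0.000 12.392
    endloop
  endfacet
  facet normal 0.0000 -1.0000 0.0000
    outer loop
      vertex 0.000 0.000 0.000
      vertex 23.202 0.000 12.392
      vertex 0.000 0.000 12.392
    endloop
  endfacet
  facet normal 0.0000 1.0000 0.0000
    outer loop
      vertex 23.202 23.183 12.392
      vertex 23.202 23.183 0.000
      vertex 0.000 23.183 0.000
    endloop
  endfacet
  facet normal 0.0000 1.0000 0.0000
    outer loop
      vertex 0.000 23.183 12.392
      vertex 23.202 23.183 12.392
      vertex 0.000 23.183 0.000
    endloop
  endfacet
  facet normal -1.0000 0.0000 0.0000
    outer loop
      vertex 0.000 23.183 12.392
      vertex 0.000 23.183 0.000
      vertex 0.000 0.000 0.000
    endloop
  endfacet
  facet normal -1.0000 0.0000 0.0000
    outer loop
      vertex 0.000 0.000 12.392
      vertex 0.000 23.183 12.392
      vertex 0.000 0.000 0.000
    endloop
  endfacet
  facet normal 1.0000 0.0000 0.0000
    outer loop
      vertex 23.202 0.000 0.000
      vertex 23.202 23.183 0.000
      vertex 23.202 23.183 12.392
    endloop
  endfacet
  facet normal 1.0000 0.0000 0.0000
    outer loop
      vertex 23.202 0.000 0.000
      vertex 23.202 23.183 12.392
      vertex 23.202 0.000 12.392
    endloop
  endfacet
endsolid part

The G0 Z moves step by Δz≈2.478 mm. Every layer's G1 loop is the same polygon, so the solid is a straight extrusion of it from z=0 to z≈12.4. Closing with flat bottom and top caps and triangulating gives 12 facets — a rectangular box, roughly 23.2 × 23.2 mm footprint and 12.4 mm tall.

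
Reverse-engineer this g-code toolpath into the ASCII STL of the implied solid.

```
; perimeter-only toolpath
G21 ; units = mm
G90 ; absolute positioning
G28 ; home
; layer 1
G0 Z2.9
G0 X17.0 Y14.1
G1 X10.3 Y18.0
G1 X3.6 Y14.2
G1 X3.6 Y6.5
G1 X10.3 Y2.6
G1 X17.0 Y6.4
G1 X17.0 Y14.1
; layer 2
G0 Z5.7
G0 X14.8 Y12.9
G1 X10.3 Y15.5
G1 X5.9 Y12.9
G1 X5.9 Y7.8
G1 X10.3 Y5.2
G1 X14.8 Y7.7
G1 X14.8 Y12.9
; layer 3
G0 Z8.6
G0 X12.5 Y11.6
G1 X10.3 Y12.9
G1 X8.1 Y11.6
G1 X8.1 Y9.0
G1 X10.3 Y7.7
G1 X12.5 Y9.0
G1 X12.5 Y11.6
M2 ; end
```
solid part
  facet normal 0.0000 0.0000 -1.0000
    outer loop
      vertex 1.4 15.5 0.0
      vertex 10.3 20.6 0.0
      vertex 19.2 15.4 0.0
    endloop
  endfacet
  facet normal 0.0000 0.0000 -1.0000
    outer loop
      vertex 1.4 5.2 0.0
      vertex 1.4 15.5 0.0
      vertex 19.2 15.4 0.0
    endloop
  endfacet
  facet normal 0.0000 0.0000 -1.0000
    outer loop
      vertex 10.3 0.0 0.0
      vertex 1.4 5.2 0.0
      vertex 19.2 15.4 0.0
    endloop
  endfacet
  facet normal 0.0000 0.0000 -1.0000
    outer loop
      vertex 19.2 5.1 0.0
      vertex 10.3 0.0 0.0
      vertex 19.2 15.4 0.0
    endloop
  endfacet
  facet normal 0.3978 0.6808 0.6151
    outer loop
      vertex 19.2 15.4 0.0
      vertex 10.3 20.6 0.0
      vertex 10.3 10.3 11.4
    endloop
  endfacet
  facet normal -0.3913 0.6828 0.6169
    outer loop
      vertex 10.3 20.6 0.0
      vertex 1.4 15.5 0.0
      vertex 10.3 10.3 11.4
    endloop
  endfacet
  facet normal -0.7882 0.0000 0.6154
    outer loop
      vertex 1.4 15.5 0.0
      vertex 1.4 5.2 0.0
      vertex 10.3 10.3 11.4
    endloop
  endfacet
  facet normal -0.3978 -0.6808 0.6151
    outer loop
      vertex 1.4 5.2 0.0
      vertex 10.3 0.0 0.0
      vertex 10.3 10.3 11.4
    endloop
  endfacet
  facet normal 0.3913 -0.6828 0.6169
    outer loop
      vertex 10.3 0.0 0.0
      vertex 19.2 5.1 0.0
      vertex 10.3 10.3 11.4
    endloop
  endfacet
  facet normal 0.7882 0.0000 0.6154
    outer loop
      vertex 19.2 5.1 0.0
      vertex 19.2 15.4 0.0
      vertex 10.3 10.3 11.4
    endloop
  endfacet
endsolid part

The G0 Z moves step by Δz≈2.9 mm. The G1 loops shrink linearly with z, so the solid tapers from its base footprint up to z≈11.4. Closing with a flat bottom cap and the tapered top and triangulating gives 10 facets — a regular 6-sided pyramid, base circumscribed radius ≈ 10.3 mm, apex at z ≈ 11.4 mm.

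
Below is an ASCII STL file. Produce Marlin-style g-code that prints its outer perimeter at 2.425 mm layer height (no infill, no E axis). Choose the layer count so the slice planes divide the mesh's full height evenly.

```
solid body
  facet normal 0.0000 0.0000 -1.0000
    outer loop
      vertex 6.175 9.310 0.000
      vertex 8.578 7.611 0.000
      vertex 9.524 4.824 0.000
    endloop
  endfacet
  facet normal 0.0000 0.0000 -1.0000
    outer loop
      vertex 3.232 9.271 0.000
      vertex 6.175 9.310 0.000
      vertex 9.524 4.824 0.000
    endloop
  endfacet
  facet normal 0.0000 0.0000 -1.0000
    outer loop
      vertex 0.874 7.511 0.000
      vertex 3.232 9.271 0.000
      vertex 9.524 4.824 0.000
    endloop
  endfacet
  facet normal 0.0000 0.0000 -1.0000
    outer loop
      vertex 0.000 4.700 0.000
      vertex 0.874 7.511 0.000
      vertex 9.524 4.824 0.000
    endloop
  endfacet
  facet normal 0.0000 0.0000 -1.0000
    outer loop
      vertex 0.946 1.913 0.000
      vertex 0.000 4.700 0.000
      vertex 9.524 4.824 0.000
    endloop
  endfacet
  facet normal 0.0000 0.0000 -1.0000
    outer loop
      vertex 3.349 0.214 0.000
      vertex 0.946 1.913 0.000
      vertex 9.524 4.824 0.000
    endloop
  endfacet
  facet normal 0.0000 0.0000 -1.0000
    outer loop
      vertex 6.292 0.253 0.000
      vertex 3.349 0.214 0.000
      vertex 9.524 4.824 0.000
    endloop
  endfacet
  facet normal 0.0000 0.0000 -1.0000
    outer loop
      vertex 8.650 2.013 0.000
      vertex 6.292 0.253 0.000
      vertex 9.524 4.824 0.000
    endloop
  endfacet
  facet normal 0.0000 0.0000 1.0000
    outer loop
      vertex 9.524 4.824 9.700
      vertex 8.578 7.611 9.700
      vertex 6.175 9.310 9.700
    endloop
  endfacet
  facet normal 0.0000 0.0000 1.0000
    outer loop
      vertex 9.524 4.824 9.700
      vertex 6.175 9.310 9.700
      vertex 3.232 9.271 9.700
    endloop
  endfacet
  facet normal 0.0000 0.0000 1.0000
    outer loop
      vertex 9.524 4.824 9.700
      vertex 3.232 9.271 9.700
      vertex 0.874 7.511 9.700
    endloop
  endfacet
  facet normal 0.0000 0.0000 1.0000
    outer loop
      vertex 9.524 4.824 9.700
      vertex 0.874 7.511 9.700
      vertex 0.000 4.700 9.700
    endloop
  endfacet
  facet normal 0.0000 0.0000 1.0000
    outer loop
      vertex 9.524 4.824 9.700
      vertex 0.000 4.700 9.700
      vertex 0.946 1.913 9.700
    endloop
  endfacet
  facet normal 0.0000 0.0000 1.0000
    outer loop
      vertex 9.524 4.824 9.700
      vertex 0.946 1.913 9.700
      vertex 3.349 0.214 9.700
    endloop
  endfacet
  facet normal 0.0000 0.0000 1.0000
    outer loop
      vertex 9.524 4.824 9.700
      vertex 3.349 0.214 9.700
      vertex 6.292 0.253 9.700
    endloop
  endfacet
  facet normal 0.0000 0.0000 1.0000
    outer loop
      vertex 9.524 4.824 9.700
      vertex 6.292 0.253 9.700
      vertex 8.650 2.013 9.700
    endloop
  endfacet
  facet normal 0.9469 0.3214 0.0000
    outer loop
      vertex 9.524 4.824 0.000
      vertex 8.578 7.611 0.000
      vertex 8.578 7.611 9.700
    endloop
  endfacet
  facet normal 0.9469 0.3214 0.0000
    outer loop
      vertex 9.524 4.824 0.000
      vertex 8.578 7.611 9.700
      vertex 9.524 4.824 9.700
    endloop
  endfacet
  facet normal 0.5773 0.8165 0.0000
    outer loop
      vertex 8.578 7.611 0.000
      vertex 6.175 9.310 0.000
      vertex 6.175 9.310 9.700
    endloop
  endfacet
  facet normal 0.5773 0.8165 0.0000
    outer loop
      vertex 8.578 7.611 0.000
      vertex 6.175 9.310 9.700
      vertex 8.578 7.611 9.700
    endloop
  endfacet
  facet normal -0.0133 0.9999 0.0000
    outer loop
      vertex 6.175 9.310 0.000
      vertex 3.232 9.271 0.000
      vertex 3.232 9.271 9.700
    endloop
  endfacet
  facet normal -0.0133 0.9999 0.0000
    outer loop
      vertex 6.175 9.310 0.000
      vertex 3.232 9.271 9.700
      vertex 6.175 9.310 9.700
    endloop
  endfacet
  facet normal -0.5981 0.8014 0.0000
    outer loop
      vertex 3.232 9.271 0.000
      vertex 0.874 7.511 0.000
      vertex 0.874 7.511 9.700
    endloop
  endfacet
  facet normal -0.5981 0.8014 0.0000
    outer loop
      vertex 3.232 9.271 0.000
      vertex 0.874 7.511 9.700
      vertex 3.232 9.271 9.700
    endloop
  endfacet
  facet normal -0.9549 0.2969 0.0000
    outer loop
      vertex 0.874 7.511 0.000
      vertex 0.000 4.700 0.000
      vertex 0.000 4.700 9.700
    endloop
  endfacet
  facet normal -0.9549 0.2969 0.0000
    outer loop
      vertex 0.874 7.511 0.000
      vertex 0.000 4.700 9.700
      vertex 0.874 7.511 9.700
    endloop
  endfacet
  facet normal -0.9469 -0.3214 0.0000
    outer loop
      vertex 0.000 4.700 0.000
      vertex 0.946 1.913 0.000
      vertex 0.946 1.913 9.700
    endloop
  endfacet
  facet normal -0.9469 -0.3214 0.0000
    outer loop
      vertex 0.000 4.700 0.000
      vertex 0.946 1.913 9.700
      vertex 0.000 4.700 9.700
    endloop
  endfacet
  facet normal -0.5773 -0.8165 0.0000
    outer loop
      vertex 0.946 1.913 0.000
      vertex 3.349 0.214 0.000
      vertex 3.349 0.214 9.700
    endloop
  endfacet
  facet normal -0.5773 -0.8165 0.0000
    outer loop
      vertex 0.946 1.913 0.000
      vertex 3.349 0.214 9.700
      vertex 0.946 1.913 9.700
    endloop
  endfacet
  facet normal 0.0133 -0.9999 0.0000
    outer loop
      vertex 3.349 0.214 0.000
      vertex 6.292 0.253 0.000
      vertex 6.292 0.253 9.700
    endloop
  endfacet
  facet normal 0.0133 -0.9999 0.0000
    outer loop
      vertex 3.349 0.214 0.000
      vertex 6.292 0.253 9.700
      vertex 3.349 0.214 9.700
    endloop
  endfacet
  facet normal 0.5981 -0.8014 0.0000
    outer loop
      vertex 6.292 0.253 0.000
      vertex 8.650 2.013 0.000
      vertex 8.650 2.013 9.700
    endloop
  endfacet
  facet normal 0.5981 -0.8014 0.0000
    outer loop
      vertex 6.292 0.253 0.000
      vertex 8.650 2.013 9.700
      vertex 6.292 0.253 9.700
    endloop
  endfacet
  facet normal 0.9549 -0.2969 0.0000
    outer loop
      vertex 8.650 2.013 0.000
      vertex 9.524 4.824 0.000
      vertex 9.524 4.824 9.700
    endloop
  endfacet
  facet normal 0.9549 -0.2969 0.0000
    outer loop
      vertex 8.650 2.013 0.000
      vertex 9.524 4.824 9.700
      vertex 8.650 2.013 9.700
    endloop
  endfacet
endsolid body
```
; perimeter-only toolpath
G21 ; units = mm
G90 ; absolute positioning
G28 ; home
; layer 1
G0 Z2.425
G0 X9.524 Y4.824
G1 X8.578 Y7.611
G1 X6.175 Y9.310
G1 X3.232 Y9.271
G1 X0.874 Y7.511
G1 X0.000 Y4.700
G1 X0.946 Y1.913
G1 X3.349 Y0.214
G1 X6.292 Y0.253
G1 X8.650 Y2.013
G1 X9.524 Y4.824
; layer 2
G0 Z4.850
G0 X9.524 Y4.824
G1 X8.578 Y7.611
G1 X6.175 Y9.310
G1 X3.232 Y9.271
G1 X0.874 Y7.511
G1 X0.000 Y4.700
G1 X0.946 Y1.913
G1 X3.349 Y0.214
G1 X6.292 Y0.253
G1 X8.650 Y2.013
G1 X9.524 Y4.824
; layer 3
G0 Z7.275
G0 X9.524 Y4.824
G1 X8.578 Y7.611
G1 X6.175 Y9.310
G1 X3.232 Y9.271
G1 X0.874 Y7.511
G1 X0.000 Y4.700
G1 X0.946 Y1.913
G1 X3.349 Y0.214
G1 X6.292 Y0.253
G1 X8.650 Y2.013
G1 X9.524 Y4.824
; layer 4
G0 Z9.700
G0 X9.524 Y4.824
G1 X8.578 Y7.611
G1 X6.175 Y9.310
G1 X3.232 Y9.271
G1 X0.874 Y7.511
G1 X0.000 Y4.700
G1 X0.946 Y1.913
G1 X3.349 Y0.214
G1 X6.292 Y0.253
G1 X8.650 Y2.013
G1 X9.524 Y4.824
M2 ; end

The solid is a regular 10-sided prism (a cylinder approximated with 10 flat sides), circumscribed radius ≈ 4.76 mm, height ≈ 9.7 mm. Slicing at Δz = 2.425 mm — 4 equal slices spanning the solid's height, so layer i sits at z = i·h/4 — gives 4 non-empty perimeters. Each is a 10-segment closed polygon; G0 lifts to the layer z and rapids to the start vertex, then G1 traces the edges.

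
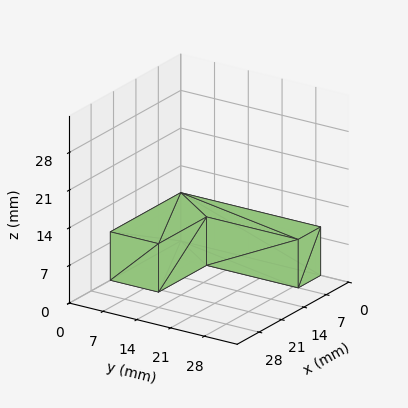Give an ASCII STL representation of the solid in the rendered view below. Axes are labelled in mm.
Reading the render: the shape is an L-shaped prism: outer 22 × 29 mm, arm thicknesses ≈ 10 mm (horizontal) and 7 mm (vertical), extruded 9 mm in z (dimensions read to the nearest mm from the axis ticks). For the STL, each face is triangulated and given an outward normal.

solid part
  facet normal 0.0000 0.0000 -1.0000
    outer loop
      vertex 22.000 10.000 0.000
      vertex 22.000 0.000 0.000
      vertex 0.000 0.000 0.000
    endloop
  endfacet
  facet normal 0.0000 0.0000 -1.0000
    outer loop
      vertex 7.000 10.000 0.000
      vertex 22.000 10.000 0.000
      vertex 0.000 0.000 0.000
    endloop
  endfacet
  facet normal 0.0000 0.0000 -1.0000
    outer loop
      vertex 7.000 29.000 0.000
      vertex 7.000 10.000 0.000
      vertex 0.000 0.000 0.000
    endloop
  endfacet
  facet normal 0.0000 0.0000 -1.0000
    outer loop
      vertex 0.000 29.000 0.000
      vertex 7.000 29.000 0.000
      vertex 0.000 0.000 0.000
    endloop
  endfacet
  facet normal 0.0000 0.0000 1.0000
    outer loop
      vertex 0.000 0.000 9.000
      vertex 22.000 0.000 9.000
      vertex 22.000 10.000 9.000
    endloop
  endfacet
  facet normal 0.0000 0.0000 1.0000
    outer loop
      vertex 0.000 0.000 9.000
      vertex 22.000 10.000 9.000
      vertex 7.000 10.000 9.000
    endloop
  endfacet
  facet normal 0.0000 0.0000 1.0000
    outer loop
      vertex 0.000 0.000 9.000
      vertex 7.000 10.000 9.000
      vertex 7.000 29.000 9.000
    endloop
  endfacet
  facet normal 0.0000 0.0000 1.0000
    outer loop
      vertex 0.000 0.000 9.000
      vertex 7.000 29.000 9.000
      vertex 0.000 29.000 9.000
    endloop
  endfacet
  facet normal 0.0000 -1.0000 0.0000
    outer loop
      vertex 0.000 0.000 0.000
      vertex 22.000 0.000 0.000
      vertex 22.000 0.000 9.000
    endloop
  endfacet
  facet normal 0.0000 -1.0000 0.0000
    outer loop
      vertex 0.000 0.000 0.000
      vertex 22.000 0.000 9.000
      vertex 0.000 0.000 9.000
    endloop
  endfacet
  facet normal 1.0000 0.0000 0.0000
    outer loop
      vertex 22.000 0.000 0.000
      vertex 22.000 10.000 0.000
      vertex 22.000 10.000 9.000
    endloop
  endfacet
  facet normal 1.0000 0.0000 0.0000
    outer loop
      vertex 22.000 0.000 0.000
      vertex 22.000 10.000 9.000
      vertex 22.000 0.000 9.000
    endloop
  endfacet
  facet normal 0.0000 1.0000 0.0000
    outer loop
      vertex 22.000 10.000 0.000
      vertex 7.000 10.000 0.000
      vertex 7.000 10.000 9.000
    endloop
  endfacet
  facet normal 0.0000 1.0000 0.0000
    outer loop
      vertex 22.000 10.000 0.000
      vertex 7.000 10.000 9.000
      vertex 22.000 10.000 9.000
    endloop
  endfacet
  facet normal 1.0000 0.0000 0.0000
    outer loop
      vertex 7.000 10.000 0.000
      vertex 7.000 29.000 0.000
      vertex 7.000 29.000 9.000
    endloop
  endfacet
  facet normal 1.0000 0.0000 0.0000
    outer loop
      vertex 7.000 10.000 0.000
      vertex 7.000 29.000 9.000
      vertex 7.000 10.000 9.000
    endloop
  endfacet
  facet normal 0.0000 1.0000 0.0000
    outer loop
      vertex 7.000 29.000 0.000
      vertex 0.000 29.000 0.000
      vertex 0.000 29.000 9.000
    endloop
  endfacet
  facet normal 0.0000 1.0000 0.0000
    outer loop
      vertex 7.000 29.000 0.000
      vertex 0.000 29.000 9.000
      vertex 7.000 29.000 9.000
    endloop
  endfacet
  facet normal -1.0000 0.0000 0.0000
    outer loop
      vertex 0.000 29.000 0.000
      vertex 0.000 0.000 0.000
      vertex 0.000 0.000 9.000
    endloop
  endfacet
  facet normal -1.0000 0.0000 0.0000
    outer loop
      vertex 0.000 29.000 0.000
      vertex 0.000 0.000 9.000
      vertex 0.000 29.000 9.000
    endloop
  endfacet
endsolid part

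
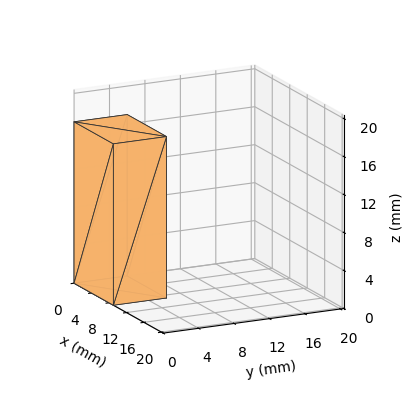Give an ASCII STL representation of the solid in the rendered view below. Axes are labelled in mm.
Reading the render: the shape is a rectangular box, roughly 9 × 6 mm footprint and 17 mm tall (dimensions read to the nearest mm from the axis ticks). For the STL, each face is triangulated and given an outward normal.

solid part
  facet normal 0.0000 0.0000 -1.0000
    outer loop
      vertex 9.0 6.0 0.0
      vertex 9.0 0.0 0.0
      vertex 0.0 0.0 0.0
    endloop
  endfacet
  facet normal 0.0000 0.0000 -1.0000
    outer loop
      vertex 0.0 6.0 0.0
      vertex 9.0 6.0 0.0
      vertex 0.0 0.0 0.0
    endloop
  endfacet
  facet normal 0.0000 0.0000 1.0000
    outer loop
      vertex 0.0 0.0 17.0
      vertex 9.0 0.0 17.0
      vertex 9.0 6.0 17.0
    endloop
  endfacet
  facet normal 0.0000 0.0000 1.0000
    outer loop
      vertex 0.0 0.0 17.0
      vertex 9.0 6.0 17.0
      vertex 0.0 6.0 17.0
    endloop
  endfacet
  facet normal 0.0000 -1.0000 0.0000
    outer loop
      vertex 0.0 0.0 0.0
      vertex 9.0 0.0 0.0
      vertex 9.0 0.0 17.0
    endloop
  endfacet
  facet normal 0.0000 -1.0000 0.0000
    outer loop
      vertex 0.0 0.0 0.0
      vertex 9.0 0.0 17.0
      vertex 0.0 0.0 17.0
    endloop
  endfacet
  facet normal 0.0000 1.0000 0.0000
    outer loop
      vertex 9.0 6.0 17.0
      vertex 9.0 6.0 0.0
      vertex 0.0 6.0 0.0
    endloop
  endfacet
  facet normal 0.0000 1.0000 0.0000
    outer loop
      vertex 0.0 6.0 17.0
      vertex 9.0 6.0 17.0
      vertex 0.0 6.0 0.0
    endloop
  endfacet
  facet normal -1.0000 0.0000 0.0000
    outer loop
      vertex 0.0 6.0 17.0
      vertex 0.0 6.0 0.0
      vertex 0.0 0.0 0.0
    endloop
  endfacet
  facet normal -1.0000 0.0000 0.0000
    outer loop
      vertex 0.0 0.0 17.0
      vertex 0.0 6.0 17.0
      vertex 0.0 0.0 0.0
    endloop
  endfacet
  facet normal 1.0000 0.0000 0.0000
    outer loop
      vertex 9.0 0.0 0.0
      vertex 9.0 6.0 0.0
      vertex 9.0 6.0 17.0
    endloop
  endfacet
  facet normal 1.0000 0.0000 0.0000
    outer loop
      vertex 9.0 0.0 0.0
      vertex 9.0 6.0 17.0
      vertex 9.0 0.0 17.0
    endloop
  endfacet
endsolid part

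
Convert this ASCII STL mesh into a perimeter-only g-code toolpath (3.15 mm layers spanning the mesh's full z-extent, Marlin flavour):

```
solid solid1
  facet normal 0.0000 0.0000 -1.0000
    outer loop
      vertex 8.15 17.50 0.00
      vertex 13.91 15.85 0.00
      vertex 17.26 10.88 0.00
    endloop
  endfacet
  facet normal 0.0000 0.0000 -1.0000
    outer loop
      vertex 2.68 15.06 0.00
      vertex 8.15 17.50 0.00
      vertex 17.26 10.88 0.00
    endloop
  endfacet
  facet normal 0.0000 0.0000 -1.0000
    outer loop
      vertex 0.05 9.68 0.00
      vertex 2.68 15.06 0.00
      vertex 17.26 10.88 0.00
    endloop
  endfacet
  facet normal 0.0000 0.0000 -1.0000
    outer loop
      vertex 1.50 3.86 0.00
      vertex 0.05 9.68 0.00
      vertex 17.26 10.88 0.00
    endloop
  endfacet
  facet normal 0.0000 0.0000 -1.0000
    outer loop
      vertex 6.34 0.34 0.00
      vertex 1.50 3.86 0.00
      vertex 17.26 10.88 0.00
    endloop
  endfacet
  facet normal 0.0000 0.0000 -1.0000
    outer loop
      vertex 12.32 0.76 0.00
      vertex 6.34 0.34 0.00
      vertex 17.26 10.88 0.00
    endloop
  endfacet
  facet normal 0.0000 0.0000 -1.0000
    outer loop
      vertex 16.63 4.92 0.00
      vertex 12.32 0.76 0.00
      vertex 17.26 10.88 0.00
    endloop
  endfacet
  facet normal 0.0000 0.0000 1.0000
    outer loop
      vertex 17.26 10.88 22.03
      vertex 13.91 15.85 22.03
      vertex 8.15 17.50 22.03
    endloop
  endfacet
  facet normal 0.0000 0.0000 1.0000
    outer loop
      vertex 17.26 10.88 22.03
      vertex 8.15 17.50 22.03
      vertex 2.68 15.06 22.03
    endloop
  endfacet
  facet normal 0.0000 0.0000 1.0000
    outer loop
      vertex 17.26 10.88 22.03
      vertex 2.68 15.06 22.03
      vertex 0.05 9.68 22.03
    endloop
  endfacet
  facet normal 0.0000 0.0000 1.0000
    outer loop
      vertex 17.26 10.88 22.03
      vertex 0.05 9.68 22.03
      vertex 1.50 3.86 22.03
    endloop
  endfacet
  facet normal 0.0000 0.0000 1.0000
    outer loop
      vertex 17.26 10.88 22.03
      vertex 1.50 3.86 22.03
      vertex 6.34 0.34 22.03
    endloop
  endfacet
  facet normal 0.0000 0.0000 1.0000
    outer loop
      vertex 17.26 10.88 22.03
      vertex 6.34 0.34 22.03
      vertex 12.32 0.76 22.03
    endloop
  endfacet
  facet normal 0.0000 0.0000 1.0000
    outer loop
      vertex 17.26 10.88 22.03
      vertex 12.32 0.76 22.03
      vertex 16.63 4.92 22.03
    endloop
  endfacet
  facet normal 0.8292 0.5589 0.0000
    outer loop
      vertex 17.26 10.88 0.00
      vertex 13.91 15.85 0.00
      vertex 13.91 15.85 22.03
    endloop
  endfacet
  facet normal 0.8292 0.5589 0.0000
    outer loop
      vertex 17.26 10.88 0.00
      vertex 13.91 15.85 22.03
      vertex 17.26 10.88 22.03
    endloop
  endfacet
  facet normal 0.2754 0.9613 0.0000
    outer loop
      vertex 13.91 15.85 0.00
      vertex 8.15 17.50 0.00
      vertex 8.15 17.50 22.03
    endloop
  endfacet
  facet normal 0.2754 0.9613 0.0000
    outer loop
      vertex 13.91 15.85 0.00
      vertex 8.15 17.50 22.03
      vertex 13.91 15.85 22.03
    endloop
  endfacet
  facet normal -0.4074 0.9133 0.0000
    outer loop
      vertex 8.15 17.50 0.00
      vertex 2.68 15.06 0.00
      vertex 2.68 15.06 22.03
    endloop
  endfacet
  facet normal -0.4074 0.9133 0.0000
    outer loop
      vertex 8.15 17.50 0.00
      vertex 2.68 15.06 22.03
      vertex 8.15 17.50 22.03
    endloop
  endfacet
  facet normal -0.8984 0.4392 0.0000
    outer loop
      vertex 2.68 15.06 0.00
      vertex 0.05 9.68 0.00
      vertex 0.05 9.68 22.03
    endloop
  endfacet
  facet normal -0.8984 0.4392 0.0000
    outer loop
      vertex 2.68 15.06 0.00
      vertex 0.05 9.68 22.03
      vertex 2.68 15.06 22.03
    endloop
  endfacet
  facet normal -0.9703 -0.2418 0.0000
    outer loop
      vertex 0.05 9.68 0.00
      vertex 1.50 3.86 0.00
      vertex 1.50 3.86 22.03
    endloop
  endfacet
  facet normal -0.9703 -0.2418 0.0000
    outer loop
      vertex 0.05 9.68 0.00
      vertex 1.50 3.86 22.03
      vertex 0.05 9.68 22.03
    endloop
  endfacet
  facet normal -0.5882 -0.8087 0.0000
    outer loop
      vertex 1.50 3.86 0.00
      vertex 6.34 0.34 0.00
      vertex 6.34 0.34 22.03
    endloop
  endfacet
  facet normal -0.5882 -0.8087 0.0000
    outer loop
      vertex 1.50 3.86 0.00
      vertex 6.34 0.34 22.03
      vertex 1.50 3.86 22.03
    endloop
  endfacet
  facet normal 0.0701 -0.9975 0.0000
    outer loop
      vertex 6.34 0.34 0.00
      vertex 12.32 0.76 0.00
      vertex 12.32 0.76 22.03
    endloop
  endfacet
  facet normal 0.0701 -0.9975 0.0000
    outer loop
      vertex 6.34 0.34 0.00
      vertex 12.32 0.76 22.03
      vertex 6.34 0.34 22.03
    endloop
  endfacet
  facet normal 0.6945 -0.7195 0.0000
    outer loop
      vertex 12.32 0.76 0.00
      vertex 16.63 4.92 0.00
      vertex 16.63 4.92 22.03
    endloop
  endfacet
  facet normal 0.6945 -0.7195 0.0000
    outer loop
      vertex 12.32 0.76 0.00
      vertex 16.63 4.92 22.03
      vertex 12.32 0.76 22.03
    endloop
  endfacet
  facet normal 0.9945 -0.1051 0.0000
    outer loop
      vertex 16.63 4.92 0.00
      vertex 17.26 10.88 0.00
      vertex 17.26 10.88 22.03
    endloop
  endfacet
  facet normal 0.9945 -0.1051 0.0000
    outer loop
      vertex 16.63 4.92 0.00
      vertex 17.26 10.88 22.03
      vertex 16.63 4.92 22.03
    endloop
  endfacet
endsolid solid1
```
; perimeter-only toolpath
G21 ; units = mm
G90 ; absolute positioning
G28 ; home
; layer 1
G0 Z3.15
G0 X17.26 Y10.88
G1 X13.91 Y15.85
G1 X8.15 Y17.50
G1 X2.68 Y15.06
G1 X0.05 Y9.68
G1 X1.50 Y3.86
G1 X6.34 Y0.34
G1 X12.32 Y0.76
G1 X16.63 Y4.92
G1 X17.26 Y10.88
; layer 2
G0 Z6.29
G0 X17.26 Y10.88
G1 X13.91 Y15.85
G1 X8.15 Y17.50
G1 X2.68 Y15.06
G1 X0.05 Y9.68
G1 X1.50 Y3.86
G1 X6.34 Y0.34
G1 X12.32 Y0.76
G1 X16.63 Y4.92
G1 X17.26 Y10.88
; layer 3
G0 Z9.44
G0 X17.26 Y10.88
G1 X13.91 Y15.85
G1 X8.15 Y17.50
G1 X2.68 Y15.06
G1 X0.05 Y9.68
G1 X1.50 Y3.86
G1 X6.34 Y0.34
G1 X12.32 Y0.76
G1 X16.63 Y4.92
G1 X17.26 Y10.88
; layer 4
G0 Z12.59
G0 X17.26 Y10.88
G1 X13.91 Y15.85
G1 X8.15 Y17.50
G1 X2.68 Y15.06
G1 X0.05 Y9.68
G1 X1.50 Y3.86
G1 X6.34 Y0.34
G1 X12.32 Y0.76
G1 X16.63 Y4.92
G1 X17.26 Y10.88
; layer 5
G0 Z15.74
G0 X17.26 Y10.88
G1 X13.91 Y15.85
G1 X8.15 Y17.50
G1 X2.68 Y15.06
G1 X0.05 Y9.68
G1 X1.50 Y3.86
G1 X6.34 Y0.34
G1 X12.32 Y0.76
G1 X16.63 Y4.92
G1 X17.26 Y10.88
; layer 6
G0 Z18.88
G0 X17.26 Y10.88
G1 X13.91 Y15.85
G1 X8.15 Y17.50
G1 X2.68 Y15.06
G1 X0.05 Y9.68
G1 X1.50 Y3.86
G1 X6.34 Y0.34
G1 X12.32 Y0.76
G1 X16.63 Y4.92
G1 X17.26 Y10.88
; layer 7
G0 Z22.03
G0 X17.26 Y10.88
G1 X13.91 Y15.85
G1 X8.15 Y17.50
G1 X2.68 Y15.06
G1 X0.05 Y9.68
G1 X1.50 Y3.86
G1 X6.34 Y0.34
G1 X12.32 Y0.76
G1 X16.63 Y4.92
G1 X17.26 Y10.88
M2 ; end

The solid is a regular 9-sided prism (a cylinder approximated with 9 flat sides), circumscribed radius ≈ 8.76 mm, height ≈ 22 mm. Slicing at Δz = 3.15 mm — 7 equal slices spanning the solid's height, so layer i sits at z = i·h/7 — gives 7 non-empty perimeters. Each is a 9-segment closed polygon; G0 lifts to the layer z and rapids to the start vertex, then G1 traces the edges.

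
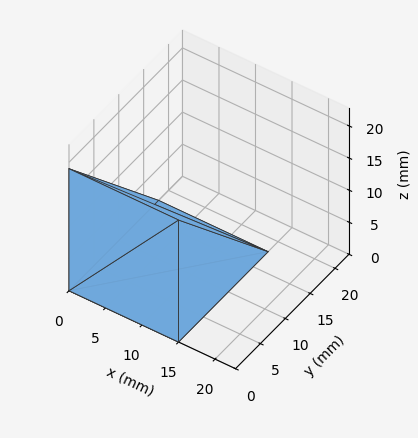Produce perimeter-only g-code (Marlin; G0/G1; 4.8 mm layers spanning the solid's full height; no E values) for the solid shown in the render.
Reading the render: the shape is a wedge (ramp): 15 × 18 mm base, rising to 19 mm along the y=0 edge and sloping linearly to z=0 at y=18 (dimensions read to the nearest mm from the axis ticks). For the g-code, the solid's height is divided into equal slices at the stated Δz and each level perimeter traced with G1 moves after a G0 lift.

; perimeter-only toolpath
G21 ; units = mm
G90 ; absolute positioning
G28 ; home
; layer 1
G0 Z4.8
G0 X0.0 Y0.0
G1 X15.0 Y0.0
G1 X15.0 Y13.5
G1 X0.0 Y13.5
G1 X0.0 Y0.0
; layer 2
G0 Z9.5
G0 X0.0 Y0.0
G1 X15.0 Y0.0
G1 X15.0 Y9.0
G1 X0.0 Y9.0
G1 X0.0 Y0.0
; layer 3
G0 Z14.2
G0 X0.0 Y0.0
G1 X15.0 Y0.0
G1 X15.0 Y4.5
G1 X0.0 Y4.5
G1 X0.0 Y0.0
M2 ; end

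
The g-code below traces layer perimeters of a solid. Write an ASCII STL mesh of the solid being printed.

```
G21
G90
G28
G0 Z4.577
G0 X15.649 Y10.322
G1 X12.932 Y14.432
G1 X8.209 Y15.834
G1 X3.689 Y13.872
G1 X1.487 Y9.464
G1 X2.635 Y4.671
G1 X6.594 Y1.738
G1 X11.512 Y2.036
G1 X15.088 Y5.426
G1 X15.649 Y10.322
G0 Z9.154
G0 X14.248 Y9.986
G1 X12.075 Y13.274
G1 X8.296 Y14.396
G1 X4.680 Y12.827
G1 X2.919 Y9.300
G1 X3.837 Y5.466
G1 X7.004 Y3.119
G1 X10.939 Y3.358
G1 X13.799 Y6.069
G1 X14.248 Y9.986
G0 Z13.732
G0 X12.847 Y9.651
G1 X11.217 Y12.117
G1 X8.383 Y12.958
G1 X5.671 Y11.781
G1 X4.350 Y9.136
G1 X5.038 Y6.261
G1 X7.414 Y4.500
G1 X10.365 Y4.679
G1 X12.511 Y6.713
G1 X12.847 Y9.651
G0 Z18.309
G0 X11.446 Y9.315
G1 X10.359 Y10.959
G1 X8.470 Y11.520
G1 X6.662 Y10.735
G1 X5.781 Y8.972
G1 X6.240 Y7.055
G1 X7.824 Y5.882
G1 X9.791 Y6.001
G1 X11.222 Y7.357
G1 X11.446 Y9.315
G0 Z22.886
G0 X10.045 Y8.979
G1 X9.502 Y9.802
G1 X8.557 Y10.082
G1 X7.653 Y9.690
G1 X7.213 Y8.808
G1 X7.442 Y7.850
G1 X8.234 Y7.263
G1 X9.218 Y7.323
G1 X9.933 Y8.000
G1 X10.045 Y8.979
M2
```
solid part
  facet normal 0.0000 0.0000 -1.0000
    outer loop
      vertex 8.122 17.272 0.000
      vertex 13.790 15.589 0.000
      vertex 17.050 10.657 0.000
    endloop
  endfacet
  facet normal 0.0000 0.0000 -1.0000
    outer loop
      vertex 2.698 14.918 0.000
      vertex 8.122 17.272 0.000
      vertex 17.050 10.657 0.000
    endloop
  endfacet
  facet normal 0.0000 0.0000 -1.0000
    outer loop
      vertex 0.056 9.628 0.000
      vertex 2.698 14.918 0.000
      vertex 17.050 10.657 0.000
    endloop
  endfacet
  facet normal 0.0000 0.0000 -1.0000
    outer loop
      vertex 1.433 3.877 0.000
      vertex 0.056 9.628 0.000
      vertex 17.050 10.657 0.000
    endloop
  endfacet
  facet normal 0.0000 0.0000 -1.0000
    outer loop
      vertex 6.184 0.357 0.000
      vertex 1.433 3.877 0.000
      vertex 17.050 10.657 0.000
    endloop
  endfacet
  facet normal 0.0000 0.0000 -1.0000
    outer loop
      vertex 12.086 0.715 0.000
      vertex 6.184 0.357 0.000
      vertex 17.050 10.657 0.000
    endloop
  endfacet
  facet normal 0.0000 0.0000 -1.0000
    outer loop
      vertex 16.377 4.782 0.000
      vertex 12.086 0.715 0.000
      vertex 17.050 10.657 0.000
    endloop
  endfacet
  facet normal 0.8000 0.5288 0.2836
    outer loop
      vertex 17.050 10.657 0.000
      vertex 13.790 15.589 0.000
      vertex 8.644 8.644 27.463
    endloop
  endfacet
  facet normal 0.2730 0.9193 0.2836
    outer loop
      vertex 13.790 15.589 0.000
      vertex 8.122 17.272 0.000
      vertex 8.644 8.644 27.463
    endloop
  endfacet
  facet normal -0.3818 0.8797 0.2836
    outer loop
      vertex 8.122 17.272 0.000
      vertex 2.698 14.918 0.000
      vertex 8.644 8.644 27.463
    endloop
  endfacet
  facet normal -0.8579 0.4285 0.2836
    outer loop
      vertex 2.698 14.918 0.000
      vertex 0.056 9.628 0.000
      vertex 8.644 8.644 27.463
    endloop
  endfacet
  facet normal -0.9326 -0.2233 0.2836
    outer loop
      vertex 0.056 9.628 0.000
      vertex 1.433 3.877 0.000
      vertex 8.644 8.644 27.463
    endloop
  endfacet
  facet normal -0.5709 -0.7705 0.2836
    outer loop
      vertex 1.433 3.877 0.000
      vertex 6.184 0.357 0.000
      vertex 8.644 8.644 27.463
    endloop
  endfacet
  facet normal 0.0581 -0.9572 0.2836
    outer loop
      vertex 6.184 0.357 0.000
      vertex 12.086 0.715 0.000
      vertex 8.644 8.644 27.463
    endloop
  endfacet
  facet normal 0.6597 -0.6960 0.2836
    outer loop
      vertex 12.086 0.715 0.000
      vertex 16.377 4.782 0.000
      vertex 8.644 8.644 27.463
    endloop
  endfacet
  facet normal 0.9527 -0.1091 0.2836
    outer loop
      vertex 16.377 4.782 0.000
      vertex 17.050 10.657 0.000
      vertex 8.644 8.644 27.463
    endloop
  endfacet
endsolid part

The G0 Z moves step by Δz≈4.577 mm. The G1 loops shrink linearly with z, so the solid tapers from its base footprint up to z≈27.5. Closing with a flat bottom cap and the tapered top and triangulating gives 16 facets — a regular 9-sided pyramid, base circumscribed radius ≈ 8.64 mm, apex at z ≈ 27.5 mm.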